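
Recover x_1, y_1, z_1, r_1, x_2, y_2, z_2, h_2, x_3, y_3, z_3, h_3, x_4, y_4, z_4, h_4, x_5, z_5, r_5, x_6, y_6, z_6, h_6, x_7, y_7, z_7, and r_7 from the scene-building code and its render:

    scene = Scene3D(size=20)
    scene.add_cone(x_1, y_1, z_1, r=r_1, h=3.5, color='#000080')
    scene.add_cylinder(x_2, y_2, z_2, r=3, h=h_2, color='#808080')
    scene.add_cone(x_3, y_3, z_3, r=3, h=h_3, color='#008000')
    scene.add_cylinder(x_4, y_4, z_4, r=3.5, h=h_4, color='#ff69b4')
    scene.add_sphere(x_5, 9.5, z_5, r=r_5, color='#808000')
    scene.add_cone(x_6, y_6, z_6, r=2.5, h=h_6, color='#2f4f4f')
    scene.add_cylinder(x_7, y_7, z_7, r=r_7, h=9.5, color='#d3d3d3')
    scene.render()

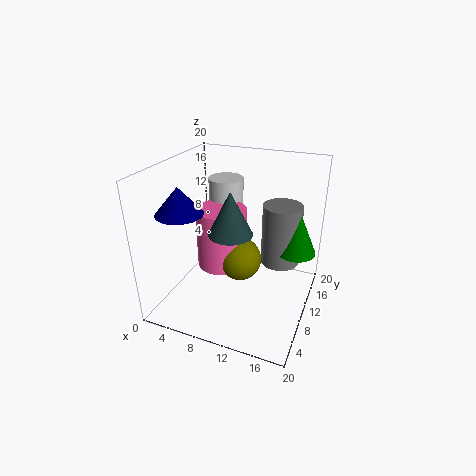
x_1 = 4.5; y_1 = 4.5; z_1 = 15; r_1 = 3; x_2 = 14.5; y_2 = 16.5; z_2 = 3.5; h_2 = 9.5; x_3 = 17; y_3 = 16; z_3 = 6; h_3 = 7; x_4 = 7.5; y_4 = 10; z_4 = 5.5; h_4 = 8.5; x_5 = 10.5; z_5 = 7; r_5 = 3; x_6 = 12; y_6 = 3; z_6 = 14.5; h_6 = 5; x_7 = 6.5; y_7 = 14; z_7 = 7.5; r_7 = 2.5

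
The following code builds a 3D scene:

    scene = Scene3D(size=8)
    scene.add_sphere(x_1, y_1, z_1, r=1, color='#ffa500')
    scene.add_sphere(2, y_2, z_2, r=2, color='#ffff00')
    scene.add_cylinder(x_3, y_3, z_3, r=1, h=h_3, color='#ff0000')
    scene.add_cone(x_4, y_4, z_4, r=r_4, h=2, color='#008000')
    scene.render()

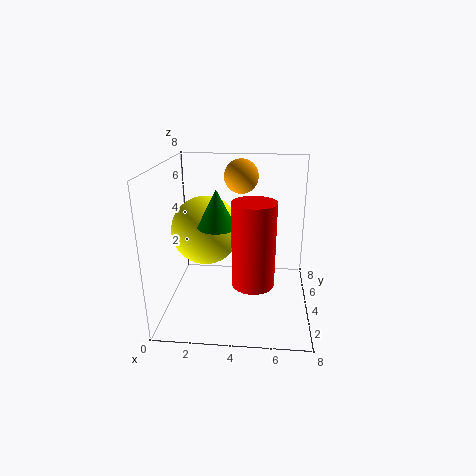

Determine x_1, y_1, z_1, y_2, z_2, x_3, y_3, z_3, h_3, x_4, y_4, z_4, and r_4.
x_1 = 4
y_1 = 6
z_1 = 7
y_2 = 5
z_2 = 4
x_3 = 5
y_3 = 1
z_3 = 3
h_3 = 4
x_4 = 3
y_4 = 3
z_4 = 5
r_4 = 1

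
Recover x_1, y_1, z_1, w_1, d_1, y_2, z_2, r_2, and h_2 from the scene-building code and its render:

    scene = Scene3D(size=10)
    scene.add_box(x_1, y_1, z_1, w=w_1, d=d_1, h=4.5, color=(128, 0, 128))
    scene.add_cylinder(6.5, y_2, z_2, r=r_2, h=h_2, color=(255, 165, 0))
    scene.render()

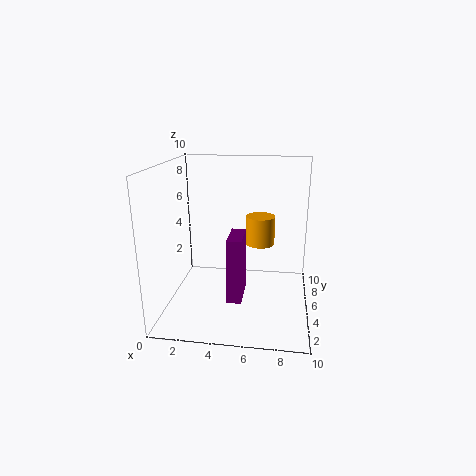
x_1 = 4.5, y_1 = 3, z_1 = 1, w_1 = 1, d_1 = 2.5, y_2 = 5.5, z_2 = 4.5, r_2 = 1, h_2 = 2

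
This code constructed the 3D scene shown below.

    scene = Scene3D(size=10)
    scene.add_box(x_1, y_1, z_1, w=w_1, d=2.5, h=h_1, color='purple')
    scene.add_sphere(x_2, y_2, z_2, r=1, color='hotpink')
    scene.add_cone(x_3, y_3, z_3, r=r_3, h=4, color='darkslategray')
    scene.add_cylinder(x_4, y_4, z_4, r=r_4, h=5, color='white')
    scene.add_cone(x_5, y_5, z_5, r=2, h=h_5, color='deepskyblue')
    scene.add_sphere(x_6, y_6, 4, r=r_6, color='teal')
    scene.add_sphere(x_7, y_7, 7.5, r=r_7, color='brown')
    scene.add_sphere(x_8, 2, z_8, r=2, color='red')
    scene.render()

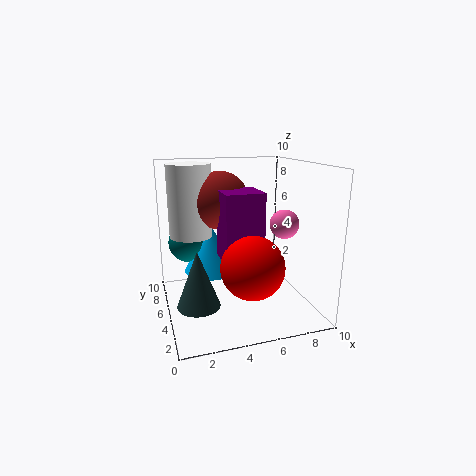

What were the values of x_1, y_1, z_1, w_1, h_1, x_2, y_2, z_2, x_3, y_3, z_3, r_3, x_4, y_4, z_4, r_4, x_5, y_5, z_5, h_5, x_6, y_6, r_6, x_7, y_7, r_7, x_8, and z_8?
x_1 = 3.5, y_1 = 2.5, z_1 = 4, w_1 = 2.5, h_1 = 4.5, x_2 = 8, y_2 = 4, z_2 = 6, x_3 = 2, y_3 = 4.5, z_3 = 0.5, r_3 = 1.5, x_4 = 2, y_4 = 6.5, z_4 = 5, r_4 = 1.5, x_5 = 3.5, y_5 = 7, z_5 = 2, h_5 = 3.5, x_6 = 2, y_6 = 8, r_6 = 1.5, x_7 = 4, y_7 = 6, r_7 = 2, x_8 = 5, z_8 = 4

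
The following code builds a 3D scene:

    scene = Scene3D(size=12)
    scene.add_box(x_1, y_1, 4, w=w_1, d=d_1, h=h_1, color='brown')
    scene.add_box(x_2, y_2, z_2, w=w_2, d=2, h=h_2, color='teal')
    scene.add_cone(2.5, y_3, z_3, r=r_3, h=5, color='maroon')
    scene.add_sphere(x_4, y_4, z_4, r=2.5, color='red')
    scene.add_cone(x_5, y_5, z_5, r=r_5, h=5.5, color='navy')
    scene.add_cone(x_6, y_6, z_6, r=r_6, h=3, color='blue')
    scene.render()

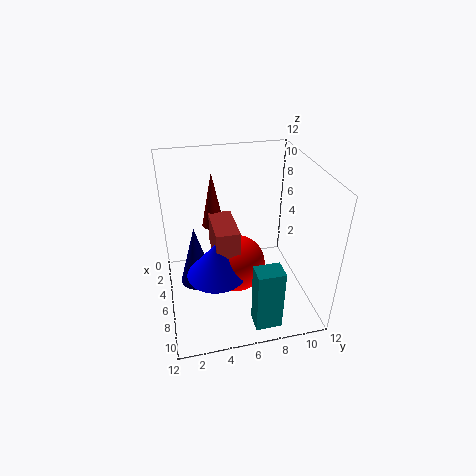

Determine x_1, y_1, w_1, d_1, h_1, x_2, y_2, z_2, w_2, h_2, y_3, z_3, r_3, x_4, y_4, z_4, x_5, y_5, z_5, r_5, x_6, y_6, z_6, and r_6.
x_1 = 3; y_1 = 4; w_1 = 4; d_1 = 2; h_1 = 3; x_2 = 10.5; y_2 = 6; z_2 = 1.5; w_2 = 1.5; h_2 = 5; y_3 = 4.5; z_3 = 5.5; r_3 = 1; x_4 = 5.5; y_4 = 6; z_4 = 3; x_5 = 4.5; y_5 = 2.5; z_5 = 1; r_5 = 1.5; x_6 = 6.5; y_6 = 4; z_6 = 3; r_6 = 2.5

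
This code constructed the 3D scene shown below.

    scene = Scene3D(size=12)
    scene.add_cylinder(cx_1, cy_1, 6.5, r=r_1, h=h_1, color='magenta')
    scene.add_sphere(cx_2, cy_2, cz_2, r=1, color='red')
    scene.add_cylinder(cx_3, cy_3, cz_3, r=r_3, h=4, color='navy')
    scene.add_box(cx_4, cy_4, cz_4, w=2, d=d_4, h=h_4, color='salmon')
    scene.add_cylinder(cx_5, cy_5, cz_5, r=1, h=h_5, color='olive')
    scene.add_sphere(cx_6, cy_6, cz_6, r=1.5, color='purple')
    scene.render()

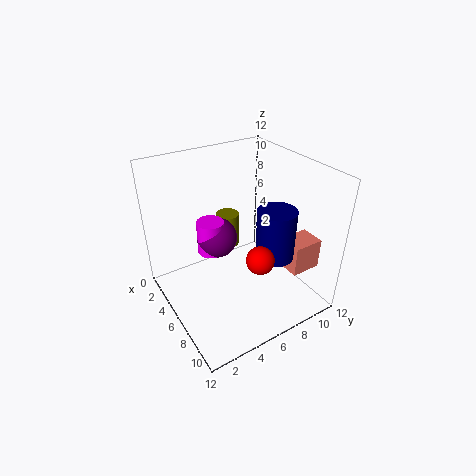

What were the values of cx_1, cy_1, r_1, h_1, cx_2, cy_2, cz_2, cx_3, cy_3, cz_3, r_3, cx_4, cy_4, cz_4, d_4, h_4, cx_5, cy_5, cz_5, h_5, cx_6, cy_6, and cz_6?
cx_1 = 7
cy_1 = 3
r_1 = 1
h_1 = 2.5
cx_2 = 10.5
cy_2 = 5
cz_2 = 7
cx_3 = 9
cy_3 = 7.5
cz_3 = 5.5
r_3 = 1.5
cx_4 = 8.5
cy_4 = 8.5
cz_4 = 4
d_4 = 2.5
h_4 = 2.5
cx_5 = 3.5
cy_5 = 6.5
cz_5 = 4
h_5 = 3
cx_6 = 7
cy_6 = 3.5
cz_6 = 7.5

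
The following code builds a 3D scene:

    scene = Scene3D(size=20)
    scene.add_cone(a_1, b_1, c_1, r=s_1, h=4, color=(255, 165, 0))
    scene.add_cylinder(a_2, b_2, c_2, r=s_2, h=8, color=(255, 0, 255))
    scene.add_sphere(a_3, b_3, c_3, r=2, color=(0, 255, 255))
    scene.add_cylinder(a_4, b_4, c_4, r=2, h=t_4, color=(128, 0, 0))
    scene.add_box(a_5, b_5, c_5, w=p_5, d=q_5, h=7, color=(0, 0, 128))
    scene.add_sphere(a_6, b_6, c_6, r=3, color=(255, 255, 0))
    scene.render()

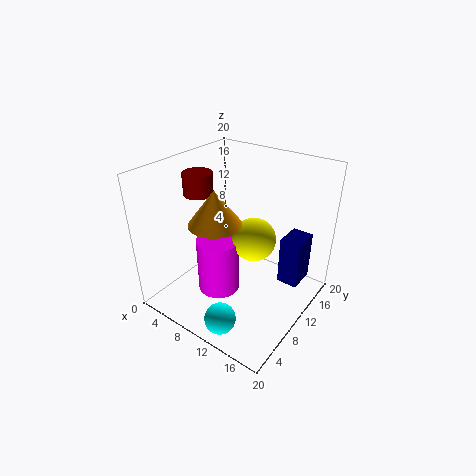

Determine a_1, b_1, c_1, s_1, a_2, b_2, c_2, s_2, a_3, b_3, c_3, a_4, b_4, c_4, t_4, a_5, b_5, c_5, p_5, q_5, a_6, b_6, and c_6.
a_1 = 12; b_1 = 3; c_1 = 16; s_1 = 3; a_2 = 8; b_2 = 8; c_2 = 2; s_2 = 3; a_3 = 13; b_3 = 2; c_3 = 3; a_4 = 5; b_4 = 8; c_4 = 16; t_4 = 3; a_5 = 15; b_5 = 13; c_5 = 3; p_5 = 3; q_5 = 4; a_6 = 12; b_6 = 11; c_6 = 10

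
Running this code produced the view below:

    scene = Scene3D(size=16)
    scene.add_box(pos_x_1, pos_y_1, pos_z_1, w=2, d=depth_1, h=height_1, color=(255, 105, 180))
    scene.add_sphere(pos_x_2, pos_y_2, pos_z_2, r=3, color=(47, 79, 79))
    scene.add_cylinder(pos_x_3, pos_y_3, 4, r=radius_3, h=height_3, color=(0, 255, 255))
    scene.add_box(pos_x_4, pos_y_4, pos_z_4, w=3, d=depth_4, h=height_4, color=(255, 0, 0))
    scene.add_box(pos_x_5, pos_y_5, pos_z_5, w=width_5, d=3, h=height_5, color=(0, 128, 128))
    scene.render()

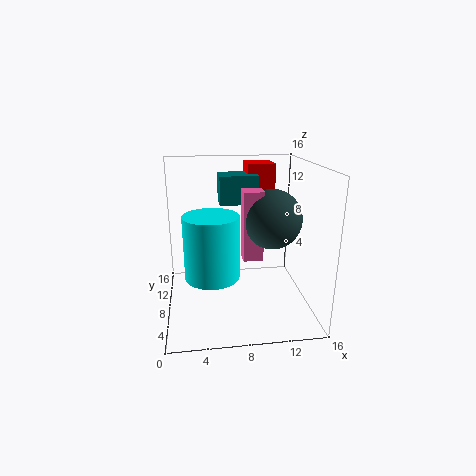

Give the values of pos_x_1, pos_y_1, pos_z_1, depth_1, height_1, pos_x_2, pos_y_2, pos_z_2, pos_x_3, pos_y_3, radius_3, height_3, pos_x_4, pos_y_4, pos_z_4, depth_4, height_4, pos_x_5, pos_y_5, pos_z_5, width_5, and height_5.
pos_x_1 = 8, pos_y_1 = 4, pos_z_1 = 7, depth_1 = 2, height_1 = 7, pos_x_2 = 11, pos_y_2 = 5, pos_z_2 = 11, pos_x_3 = 5, pos_y_3 = 7, radius_3 = 3, height_3 = 7, pos_x_4 = 9, pos_y_4 = 8, pos_z_4 = 11, depth_4 = 3, height_4 = 5, pos_x_5 = 6, pos_y_5 = 7, pos_z_5 = 12, width_5 = 4, height_5 = 3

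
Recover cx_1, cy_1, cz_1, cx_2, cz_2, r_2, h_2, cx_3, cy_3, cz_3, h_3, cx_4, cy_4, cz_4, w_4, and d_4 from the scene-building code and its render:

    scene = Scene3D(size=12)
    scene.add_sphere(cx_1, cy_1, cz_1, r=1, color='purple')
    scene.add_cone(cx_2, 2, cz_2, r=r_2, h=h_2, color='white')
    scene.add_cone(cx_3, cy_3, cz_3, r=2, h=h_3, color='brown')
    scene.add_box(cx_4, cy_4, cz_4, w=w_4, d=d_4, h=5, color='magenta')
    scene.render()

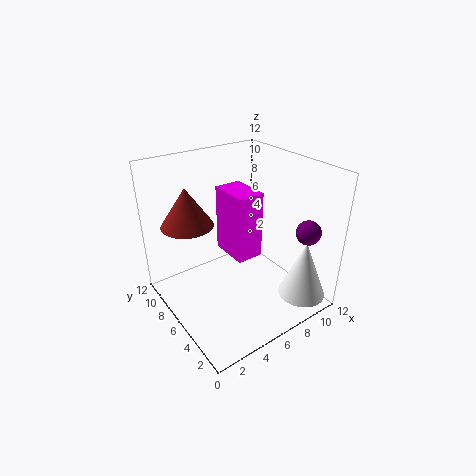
cx_1 = 10; cy_1 = 2; cz_1 = 7; cx_2 = 10; cz_2 = 1; r_2 = 2; h_2 = 5; cx_3 = 2; cy_3 = 7; cz_3 = 8; h_3 = 3; cx_4 = 4; cy_4 = 3; cz_4 = 6; w_4 = 2; d_4 = 3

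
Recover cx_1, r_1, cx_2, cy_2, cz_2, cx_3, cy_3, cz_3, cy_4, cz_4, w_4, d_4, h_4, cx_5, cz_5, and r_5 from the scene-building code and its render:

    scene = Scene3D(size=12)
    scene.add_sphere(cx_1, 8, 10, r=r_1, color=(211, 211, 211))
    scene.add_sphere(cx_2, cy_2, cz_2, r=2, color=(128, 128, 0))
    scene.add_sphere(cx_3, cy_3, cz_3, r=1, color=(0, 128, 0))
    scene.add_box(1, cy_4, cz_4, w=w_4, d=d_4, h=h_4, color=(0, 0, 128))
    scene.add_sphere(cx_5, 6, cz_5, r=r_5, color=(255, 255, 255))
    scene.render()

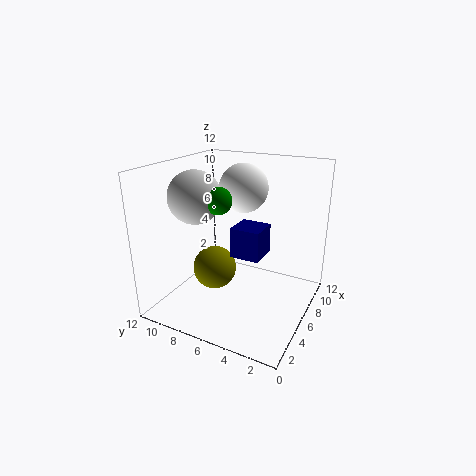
cx_1 = 3
r_1 = 2
cx_2 = 7
cy_2 = 9
cz_2 = 2
cx_3 = 3
cy_3 = 6
cz_3 = 10
cy_4 = 2
cz_4 = 7
w_4 = 2
d_4 = 2
h_4 = 2
cx_5 = 7
cz_5 = 10
r_5 = 2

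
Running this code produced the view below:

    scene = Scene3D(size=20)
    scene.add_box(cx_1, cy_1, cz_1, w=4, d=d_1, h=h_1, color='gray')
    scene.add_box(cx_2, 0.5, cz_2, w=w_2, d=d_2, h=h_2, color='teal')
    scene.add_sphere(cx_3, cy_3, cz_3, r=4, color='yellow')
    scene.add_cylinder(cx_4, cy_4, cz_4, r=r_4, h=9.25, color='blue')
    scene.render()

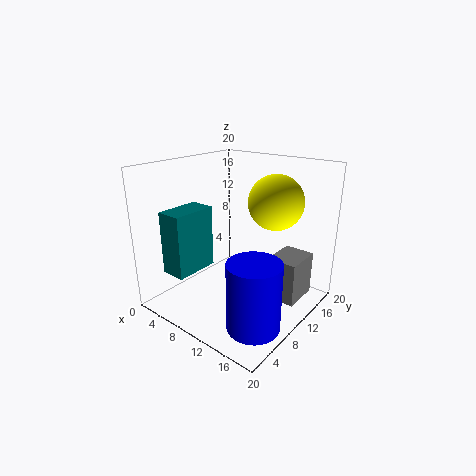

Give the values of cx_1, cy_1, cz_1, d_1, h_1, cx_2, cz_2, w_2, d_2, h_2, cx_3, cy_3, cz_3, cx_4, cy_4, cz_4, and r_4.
cx_1 = 15.25, cy_1 = 9.5, cz_1 = 3, d_1 = 5, h_1 = 5.75, cx_2 = 5.5, cz_2 = 7.25, w_2 = 3.25, d_2 = 5.75, h_2 = 8, cx_3 = 12.5, cy_3 = 15.5, cz_3 = 14.25, cx_4 = 15.75, cy_4 = 6, cz_4 = 0.25, r_4 = 3.5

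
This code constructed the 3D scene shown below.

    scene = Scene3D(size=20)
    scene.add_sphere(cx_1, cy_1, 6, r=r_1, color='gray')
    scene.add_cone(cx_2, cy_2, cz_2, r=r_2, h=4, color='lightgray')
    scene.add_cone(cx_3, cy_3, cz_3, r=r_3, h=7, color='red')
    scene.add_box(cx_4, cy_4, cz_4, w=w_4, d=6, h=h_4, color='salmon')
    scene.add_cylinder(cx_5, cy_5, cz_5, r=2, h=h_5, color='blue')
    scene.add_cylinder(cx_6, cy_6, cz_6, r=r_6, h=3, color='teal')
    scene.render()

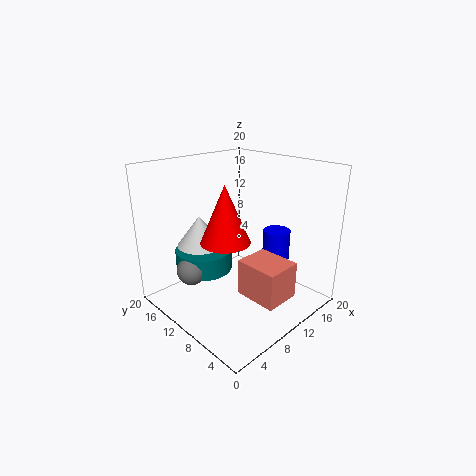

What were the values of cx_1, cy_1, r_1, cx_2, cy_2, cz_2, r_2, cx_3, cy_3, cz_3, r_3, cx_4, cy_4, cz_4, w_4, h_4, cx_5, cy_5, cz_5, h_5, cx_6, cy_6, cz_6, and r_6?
cx_1 = 4; cy_1 = 13; r_1 = 2; cx_2 = 5; cy_2 = 12; cz_2 = 10; r_2 = 3; cx_3 = 5; cy_3 = 7; cz_3 = 12; r_3 = 3; cx_4 = 8; cy_4 = 2; cz_4 = 3; w_4 = 5; h_4 = 5; cx_5 = 16; cy_5 = 8; cz_5 = 3; h_5 = 7; cx_6 = 7; cy_6 = 14; cz_6 = 5; r_6 = 4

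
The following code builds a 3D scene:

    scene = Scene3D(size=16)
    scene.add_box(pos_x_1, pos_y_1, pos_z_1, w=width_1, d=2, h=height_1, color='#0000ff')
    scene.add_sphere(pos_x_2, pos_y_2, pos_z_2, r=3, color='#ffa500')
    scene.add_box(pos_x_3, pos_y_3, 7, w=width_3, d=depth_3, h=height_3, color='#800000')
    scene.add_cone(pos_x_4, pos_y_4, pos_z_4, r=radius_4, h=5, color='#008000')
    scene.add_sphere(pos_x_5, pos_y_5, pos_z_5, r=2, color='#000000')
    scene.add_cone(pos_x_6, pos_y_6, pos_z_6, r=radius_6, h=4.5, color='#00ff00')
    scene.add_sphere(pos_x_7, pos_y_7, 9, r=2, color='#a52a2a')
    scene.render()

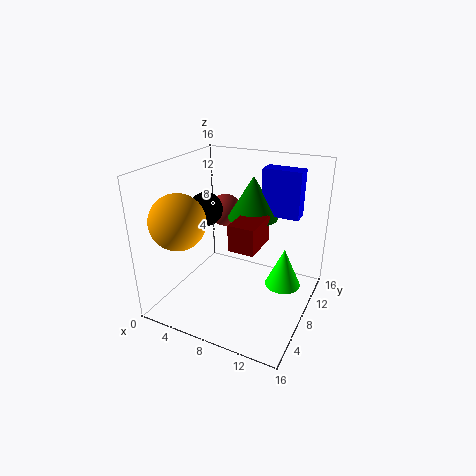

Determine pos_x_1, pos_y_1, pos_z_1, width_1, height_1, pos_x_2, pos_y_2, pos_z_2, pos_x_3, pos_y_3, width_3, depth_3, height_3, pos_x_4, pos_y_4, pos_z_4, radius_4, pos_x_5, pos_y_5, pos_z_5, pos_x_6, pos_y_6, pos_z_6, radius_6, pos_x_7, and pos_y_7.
pos_x_1 = 9, pos_y_1 = 12, pos_z_1 = 9.5, width_1 = 4.5, height_1 = 5.5, pos_x_2 = 3, pos_y_2 = 4, pos_z_2 = 10.5, pos_x_3 = 7.5, pos_y_3 = 6.5, width_3 = 3, depth_3 = 4.5, height_3 = 3, pos_x_4 = 8, pos_y_4 = 12, pos_z_4 = 9, radius_4 = 3, pos_x_5 = 3, pos_y_5 = 9.5, pos_z_5 = 10, pos_x_6 = 13, pos_y_6 = 9.5, pos_z_6 = 2.5, radius_6 = 2, pos_x_7 = 4, pos_y_7 = 12.5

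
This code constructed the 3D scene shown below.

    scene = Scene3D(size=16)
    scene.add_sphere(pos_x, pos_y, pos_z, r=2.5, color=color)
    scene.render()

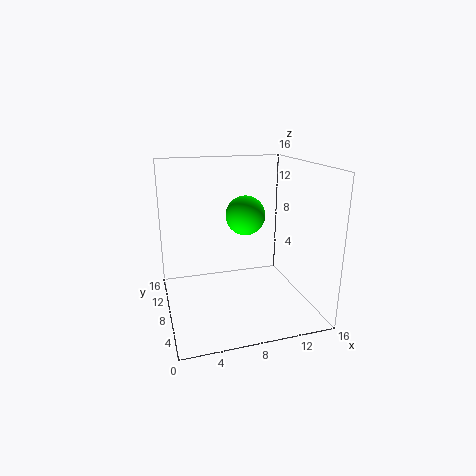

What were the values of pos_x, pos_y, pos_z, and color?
pos_x = 10.5; pos_y = 13; pos_z = 9; color = 'lime'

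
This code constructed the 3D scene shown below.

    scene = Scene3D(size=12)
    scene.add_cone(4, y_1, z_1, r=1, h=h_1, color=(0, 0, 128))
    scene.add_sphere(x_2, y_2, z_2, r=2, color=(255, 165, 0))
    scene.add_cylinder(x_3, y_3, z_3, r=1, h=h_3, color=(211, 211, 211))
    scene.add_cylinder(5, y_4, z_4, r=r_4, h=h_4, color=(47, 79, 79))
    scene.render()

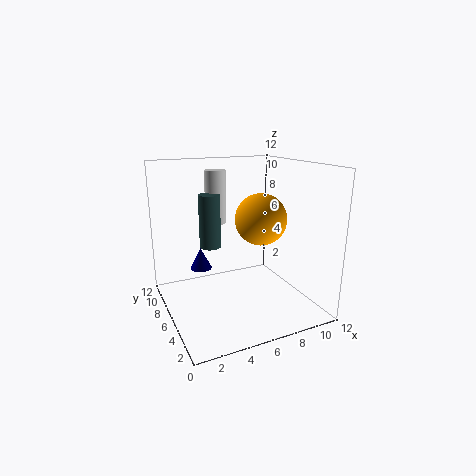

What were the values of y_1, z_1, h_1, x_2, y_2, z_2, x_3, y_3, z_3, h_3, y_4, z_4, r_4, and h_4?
y_1 = 10; z_1 = 2; h_1 = 2; x_2 = 7; y_2 = 4; z_2 = 8; x_3 = 6; y_3 = 11; z_3 = 6; h_3 = 5; y_4 = 10; z_4 = 4; r_4 = 1; h_4 = 5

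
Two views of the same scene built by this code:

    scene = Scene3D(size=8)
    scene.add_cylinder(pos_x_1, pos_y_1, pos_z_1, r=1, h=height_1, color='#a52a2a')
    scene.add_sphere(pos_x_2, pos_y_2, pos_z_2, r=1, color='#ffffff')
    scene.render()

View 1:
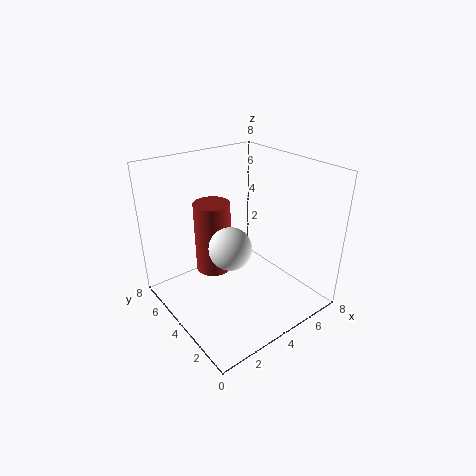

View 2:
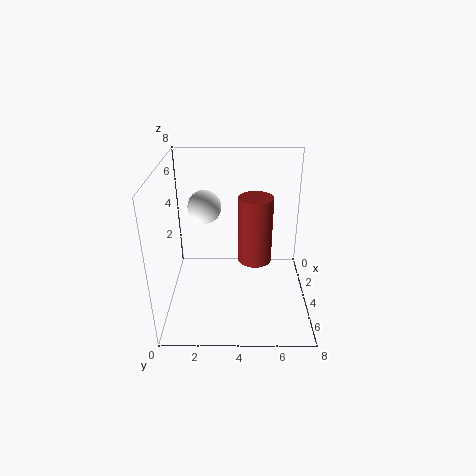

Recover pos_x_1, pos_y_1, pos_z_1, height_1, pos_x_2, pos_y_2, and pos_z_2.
pos_x_1 = 3
pos_y_1 = 5
pos_z_1 = 2
height_1 = 4
pos_x_2 = 2
pos_y_2 = 2
pos_z_2 = 5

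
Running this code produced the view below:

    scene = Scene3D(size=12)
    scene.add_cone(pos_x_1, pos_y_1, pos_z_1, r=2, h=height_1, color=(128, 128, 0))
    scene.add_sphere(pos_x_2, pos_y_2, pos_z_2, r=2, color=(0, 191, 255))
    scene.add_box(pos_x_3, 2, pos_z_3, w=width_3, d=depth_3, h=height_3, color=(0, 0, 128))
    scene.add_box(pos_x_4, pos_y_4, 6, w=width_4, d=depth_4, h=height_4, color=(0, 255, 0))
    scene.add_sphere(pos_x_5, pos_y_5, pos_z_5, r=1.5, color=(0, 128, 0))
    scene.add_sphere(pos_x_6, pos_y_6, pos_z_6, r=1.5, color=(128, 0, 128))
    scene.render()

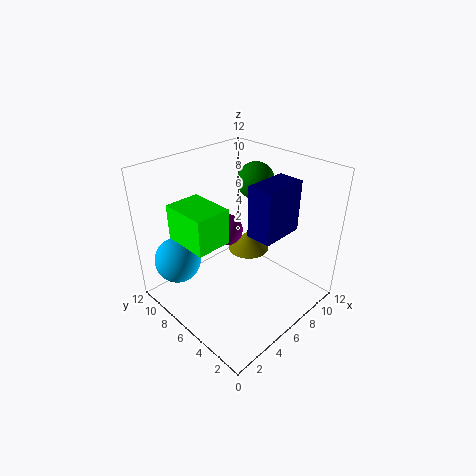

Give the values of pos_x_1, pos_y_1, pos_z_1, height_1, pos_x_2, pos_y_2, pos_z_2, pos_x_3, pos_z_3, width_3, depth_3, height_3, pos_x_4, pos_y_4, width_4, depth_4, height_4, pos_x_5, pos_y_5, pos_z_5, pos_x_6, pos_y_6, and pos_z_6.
pos_x_1 = 10
pos_y_1 = 8.5
pos_z_1 = 2
height_1 = 2
pos_x_2 = 2.5
pos_y_2 = 10
pos_z_2 = 3.5
pos_x_3 = 5
pos_z_3 = 7.5
width_3 = 3.5
depth_3 = 2
height_3 = 4
pos_x_4 = 2
pos_y_4 = 6
width_4 = 3
depth_4 = 4
height_4 = 3
pos_x_5 = 8
pos_y_5 = 6
pos_z_5 = 10.5
pos_x_6 = 8
pos_y_6 = 9.5
pos_z_6 = 4.5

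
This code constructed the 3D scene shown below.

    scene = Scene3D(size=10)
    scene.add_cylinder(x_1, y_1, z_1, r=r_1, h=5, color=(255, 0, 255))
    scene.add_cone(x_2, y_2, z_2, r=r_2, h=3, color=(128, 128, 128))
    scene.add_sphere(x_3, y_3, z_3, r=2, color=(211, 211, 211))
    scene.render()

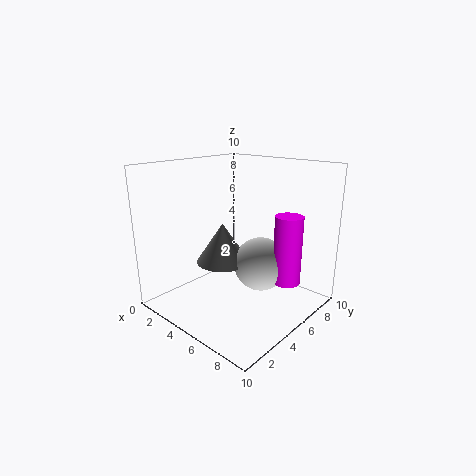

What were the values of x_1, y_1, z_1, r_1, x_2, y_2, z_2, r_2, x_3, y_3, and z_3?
x_1 = 7.5, y_1 = 7.5, z_1 = 1.5, r_1 = 1, x_2 = 3, y_2 = 5.5, z_2 = 2.5, r_2 = 2, x_3 = 5.5, y_3 = 7, z_3 = 2.5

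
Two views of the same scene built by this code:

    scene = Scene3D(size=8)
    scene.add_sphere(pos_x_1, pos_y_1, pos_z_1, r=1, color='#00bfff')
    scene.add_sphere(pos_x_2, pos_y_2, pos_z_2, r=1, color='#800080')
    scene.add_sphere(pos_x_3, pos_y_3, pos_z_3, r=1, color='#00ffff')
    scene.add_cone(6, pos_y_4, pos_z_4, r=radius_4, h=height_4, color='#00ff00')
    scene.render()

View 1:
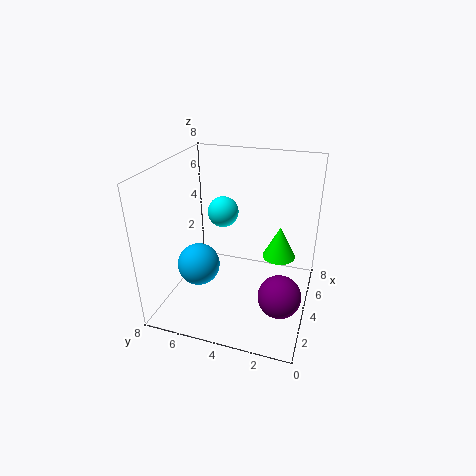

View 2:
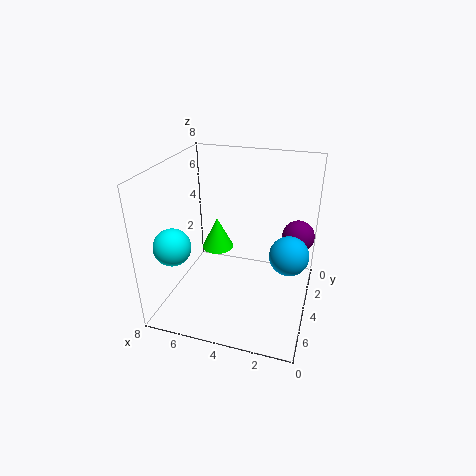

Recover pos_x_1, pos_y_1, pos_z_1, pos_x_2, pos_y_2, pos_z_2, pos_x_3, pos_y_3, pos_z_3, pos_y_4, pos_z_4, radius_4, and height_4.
pos_x_1 = 1; pos_y_1 = 5; pos_z_1 = 4; pos_x_2 = 1; pos_y_2 = 1; pos_z_2 = 3; pos_x_3 = 7; pos_y_3 = 6; pos_z_3 = 4; pos_y_4 = 2; pos_z_4 = 2; radius_4 = 1; height_4 = 2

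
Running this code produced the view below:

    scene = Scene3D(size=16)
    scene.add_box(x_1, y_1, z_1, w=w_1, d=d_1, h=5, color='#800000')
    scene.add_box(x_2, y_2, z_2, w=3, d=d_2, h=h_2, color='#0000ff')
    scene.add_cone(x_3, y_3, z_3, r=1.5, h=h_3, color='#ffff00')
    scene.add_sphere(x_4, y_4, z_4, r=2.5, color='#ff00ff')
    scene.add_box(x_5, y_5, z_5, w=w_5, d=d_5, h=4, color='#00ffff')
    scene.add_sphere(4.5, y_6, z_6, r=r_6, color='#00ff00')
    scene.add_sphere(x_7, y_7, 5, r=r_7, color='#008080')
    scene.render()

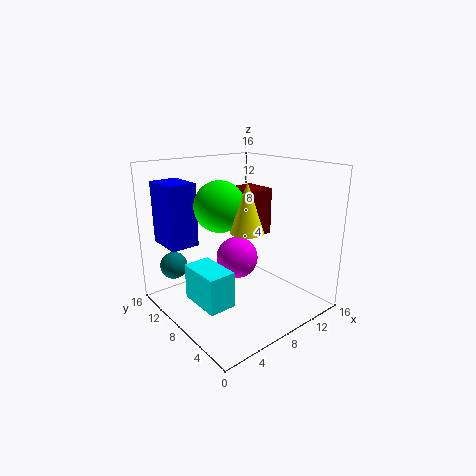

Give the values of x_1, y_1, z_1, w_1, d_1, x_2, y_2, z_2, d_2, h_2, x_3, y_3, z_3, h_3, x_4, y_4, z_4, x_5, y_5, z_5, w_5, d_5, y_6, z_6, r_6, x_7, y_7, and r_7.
x_1 = 8; y_1 = 6; z_1 = 8.5; w_1 = 3; d_1 = 3.5; x_2 = 0.5; y_2 = 9; z_2 = 8; d_2 = 4; h_2 = 6.5; x_3 = 4.5; y_3 = 2.5; z_3 = 11; h_3 = 4.5; x_4 = 9.5; y_4 = 10; z_4 = 4.5; x_5 = 2.5; y_5 = 5.5; z_5 = 1.5; w_5 = 3; d_5 = 5; y_6 = 6.5; z_6 = 12.5; r_6 = 2.5; x_7 = 2; y_7 = 12; r_7 = 1.5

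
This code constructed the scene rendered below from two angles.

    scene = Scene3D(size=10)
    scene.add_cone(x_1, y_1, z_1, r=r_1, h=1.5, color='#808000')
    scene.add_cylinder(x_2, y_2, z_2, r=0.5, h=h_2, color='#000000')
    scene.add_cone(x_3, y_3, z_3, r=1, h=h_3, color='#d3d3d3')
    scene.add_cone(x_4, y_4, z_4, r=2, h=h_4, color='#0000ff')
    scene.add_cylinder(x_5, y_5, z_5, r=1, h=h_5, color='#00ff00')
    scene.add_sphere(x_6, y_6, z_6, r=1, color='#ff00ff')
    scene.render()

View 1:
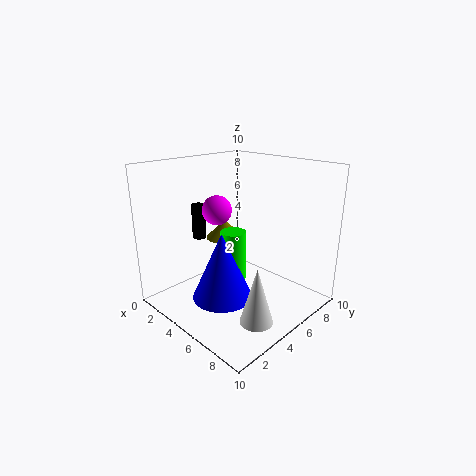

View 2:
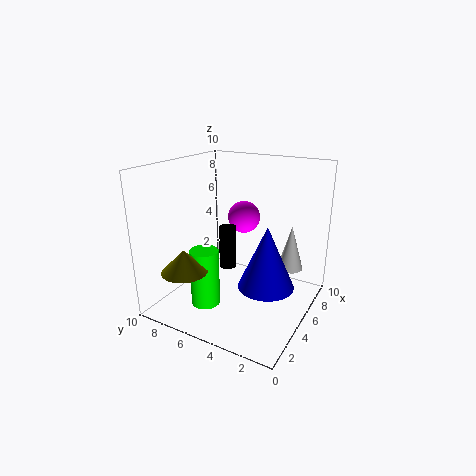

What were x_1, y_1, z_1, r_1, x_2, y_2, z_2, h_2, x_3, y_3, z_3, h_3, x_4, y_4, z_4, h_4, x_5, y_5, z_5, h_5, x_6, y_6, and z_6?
x_1 = 1.5; y_1 = 7; z_1 = 3.5; r_1 = 1.5; x_2 = 2; y_2 = 4; z_2 = 4.5; h_2 = 2.5; x_3 = 9; y_3 = 2.5; z_3 = 1.5; h_3 = 3.5; x_4 = 5.5; y_4 = 3; z_4 = 1.5; h_4 = 4.5; x_5 = 3; y_5 = 6.5; z_5 = 0.5; h_5 = 4; x_6 = 4; y_6 = 4; z_6 = 7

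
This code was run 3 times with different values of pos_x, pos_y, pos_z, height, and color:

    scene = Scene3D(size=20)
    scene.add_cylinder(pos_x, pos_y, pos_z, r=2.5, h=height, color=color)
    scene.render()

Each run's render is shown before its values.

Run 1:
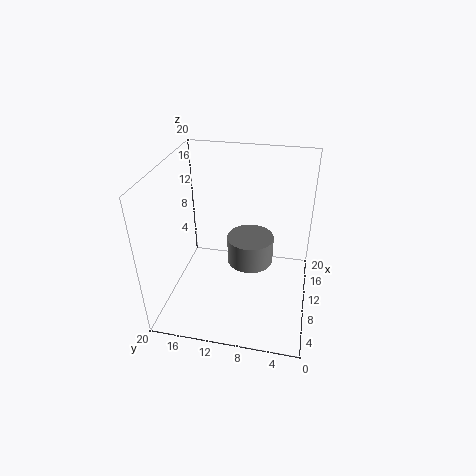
pos_x = 2.5
pos_y = 7
pos_z = 12.5
height = 3
color = 'gray'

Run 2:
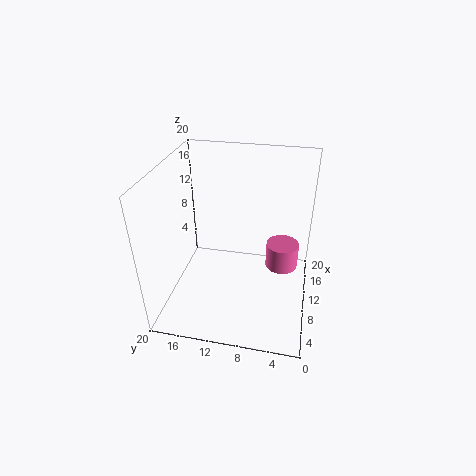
pos_x = 15
pos_y = 4
pos_z = 2.5
height = 4
color = 'hotpink'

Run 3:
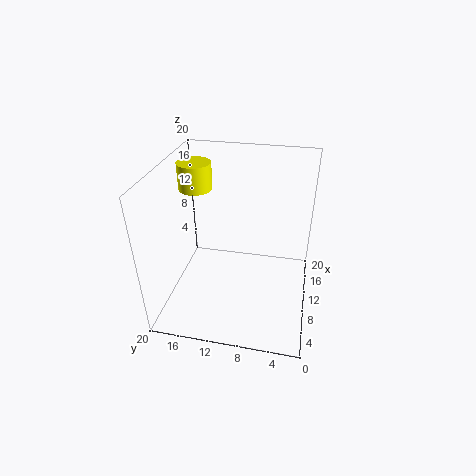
pos_x = 15
pos_y = 17.5
pos_z = 14.5
height = 4
color = 'yellow'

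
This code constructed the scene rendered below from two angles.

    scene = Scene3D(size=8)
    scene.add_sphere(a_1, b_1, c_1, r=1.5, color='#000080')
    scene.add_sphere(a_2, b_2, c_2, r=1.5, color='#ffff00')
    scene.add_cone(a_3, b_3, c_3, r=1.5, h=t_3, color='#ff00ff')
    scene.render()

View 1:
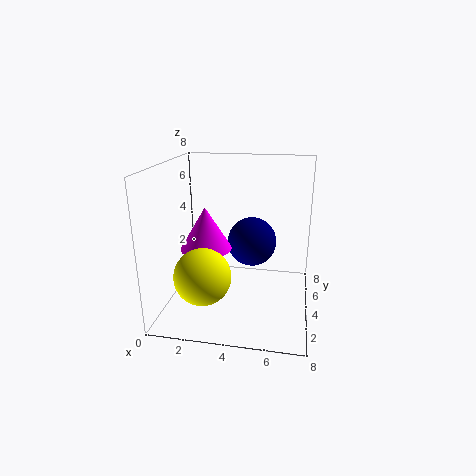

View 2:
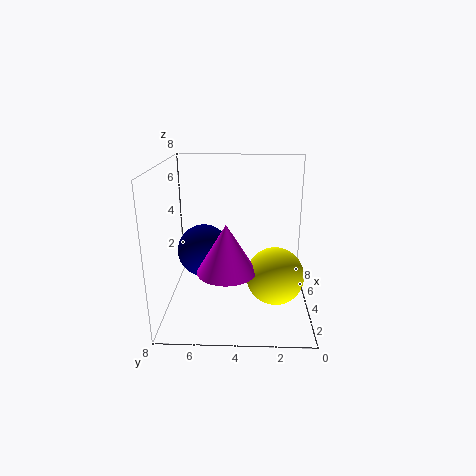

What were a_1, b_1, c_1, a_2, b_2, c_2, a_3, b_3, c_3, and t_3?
a_1 = 4.5; b_1 = 6; c_1 = 3; a_2 = 2.5; b_2 = 2; c_2 = 2.5; a_3 = 2; b_3 = 4.5; c_3 = 3; t_3 = 2.5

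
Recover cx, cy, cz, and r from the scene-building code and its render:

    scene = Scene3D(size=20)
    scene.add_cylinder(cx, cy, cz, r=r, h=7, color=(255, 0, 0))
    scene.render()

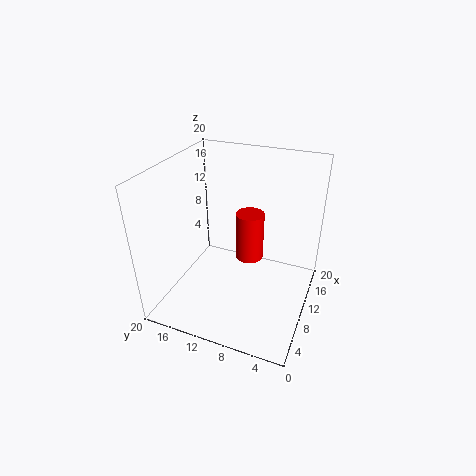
cx = 12
cy = 9
cz = 6
r = 2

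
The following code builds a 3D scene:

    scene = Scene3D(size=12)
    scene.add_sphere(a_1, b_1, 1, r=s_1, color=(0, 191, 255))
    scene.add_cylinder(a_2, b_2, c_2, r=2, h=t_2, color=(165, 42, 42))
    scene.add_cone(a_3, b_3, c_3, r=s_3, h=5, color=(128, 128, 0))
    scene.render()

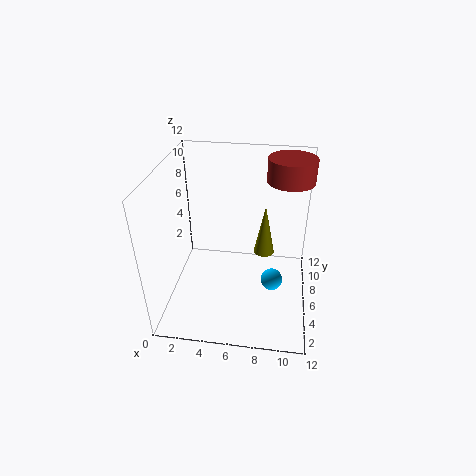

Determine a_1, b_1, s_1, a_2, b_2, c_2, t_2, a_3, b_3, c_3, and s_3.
a_1 = 9, b_1 = 7, s_1 = 1, a_2 = 10, b_2 = 9, c_2 = 10, t_2 = 2, a_3 = 8, b_3 = 10, c_3 = 2, s_3 = 1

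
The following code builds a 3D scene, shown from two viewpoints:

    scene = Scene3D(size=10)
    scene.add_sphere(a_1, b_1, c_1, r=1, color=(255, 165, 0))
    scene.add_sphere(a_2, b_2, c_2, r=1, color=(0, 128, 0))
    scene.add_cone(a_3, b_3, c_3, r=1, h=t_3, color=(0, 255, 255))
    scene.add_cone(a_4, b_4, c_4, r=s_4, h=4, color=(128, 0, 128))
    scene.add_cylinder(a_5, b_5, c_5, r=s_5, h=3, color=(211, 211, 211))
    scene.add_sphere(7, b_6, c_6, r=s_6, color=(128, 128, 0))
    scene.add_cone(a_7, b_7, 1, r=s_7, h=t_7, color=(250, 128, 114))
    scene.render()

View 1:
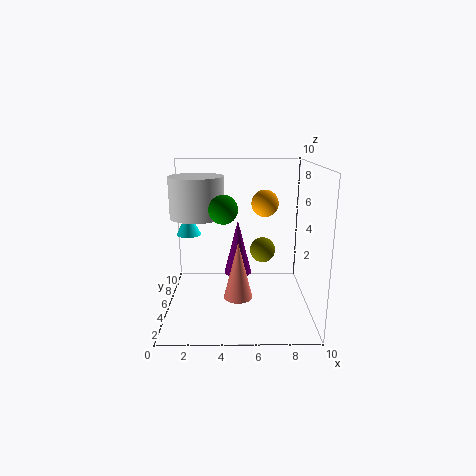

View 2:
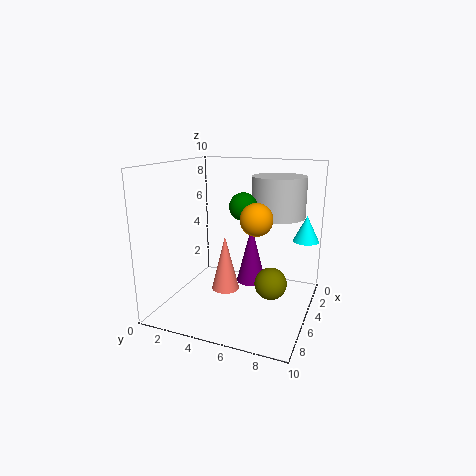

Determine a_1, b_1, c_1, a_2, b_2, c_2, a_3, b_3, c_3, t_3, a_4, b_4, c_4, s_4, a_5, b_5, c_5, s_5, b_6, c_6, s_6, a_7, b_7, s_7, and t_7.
a_1 = 7
b_1 = 7
c_1 = 7
a_2 = 4
b_2 = 5
c_2 = 7
a_3 = 1
b_3 = 9
c_3 = 4
t_3 = 2
a_4 = 5
b_4 = 6
c_4 = 2
s_4 = 1
a_5 = 2
b_5 = 7
c_5 = 6
s_5 = 2
b_6 = 8
c_6 = 3
s_6 = 1
a_7 = 5
b_7 = 4
s_7 = 1
t_7 = 4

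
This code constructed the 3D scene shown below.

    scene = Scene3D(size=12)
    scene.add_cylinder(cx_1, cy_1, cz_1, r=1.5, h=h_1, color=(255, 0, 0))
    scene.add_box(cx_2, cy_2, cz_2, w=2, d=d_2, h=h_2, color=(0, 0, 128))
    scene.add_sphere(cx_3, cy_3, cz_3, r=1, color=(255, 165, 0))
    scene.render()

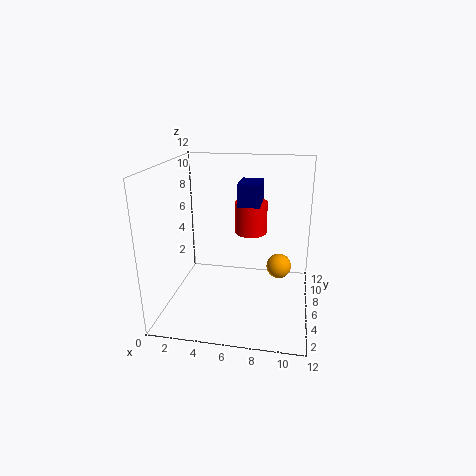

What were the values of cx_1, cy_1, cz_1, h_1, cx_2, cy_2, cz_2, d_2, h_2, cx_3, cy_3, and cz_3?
cx_1 = 6.5
cy_1 = 10
cz_1 = 5
h_1 = 3
cx_2 = 5.5
cy_2 = 8
cz_2 = 8
d_2 = 3
h_2 = 2
cx_3 = 9.5
cy_3 = 5.5
cz_3 = 4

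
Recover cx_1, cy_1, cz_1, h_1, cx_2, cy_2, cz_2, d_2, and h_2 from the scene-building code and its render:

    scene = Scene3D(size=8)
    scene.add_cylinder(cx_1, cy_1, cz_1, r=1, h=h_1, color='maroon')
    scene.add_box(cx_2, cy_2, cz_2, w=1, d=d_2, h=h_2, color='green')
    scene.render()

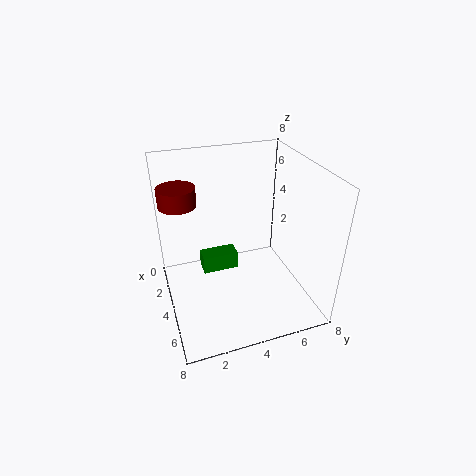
cx_1 = 3
cy_1 = 1
cz_1 = 6
h_1 = 1
cx_2 = 3
cy_2 = 2
cz_2 = 2
d_2 = 2
h_2 = 1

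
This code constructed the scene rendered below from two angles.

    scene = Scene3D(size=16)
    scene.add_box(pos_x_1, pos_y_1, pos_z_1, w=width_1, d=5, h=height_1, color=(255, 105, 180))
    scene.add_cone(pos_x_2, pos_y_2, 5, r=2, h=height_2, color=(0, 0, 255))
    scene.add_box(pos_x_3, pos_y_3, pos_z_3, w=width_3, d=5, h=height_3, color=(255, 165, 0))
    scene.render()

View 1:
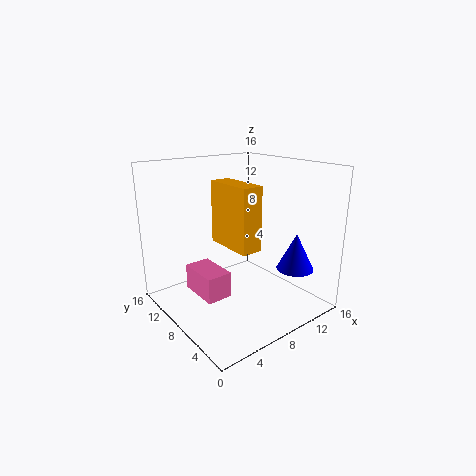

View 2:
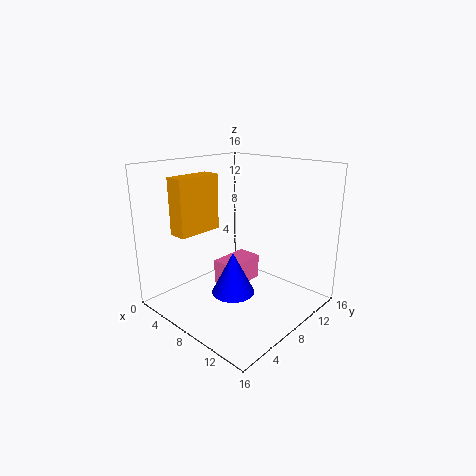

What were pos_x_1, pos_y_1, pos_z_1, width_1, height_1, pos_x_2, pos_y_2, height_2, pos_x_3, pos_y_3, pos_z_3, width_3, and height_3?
pos_x_1 = 4
pos_y_1 = 8
pos_z_1 = 1
width_1 = 3
height_1 = 3
pos_x_2 = 12
pos_y_2 = 3
height_2 = 4
pos_x_3 = 4
pos_y_3 = 2
pos_z_3 = 9
width_3 = 2
height_3 = 6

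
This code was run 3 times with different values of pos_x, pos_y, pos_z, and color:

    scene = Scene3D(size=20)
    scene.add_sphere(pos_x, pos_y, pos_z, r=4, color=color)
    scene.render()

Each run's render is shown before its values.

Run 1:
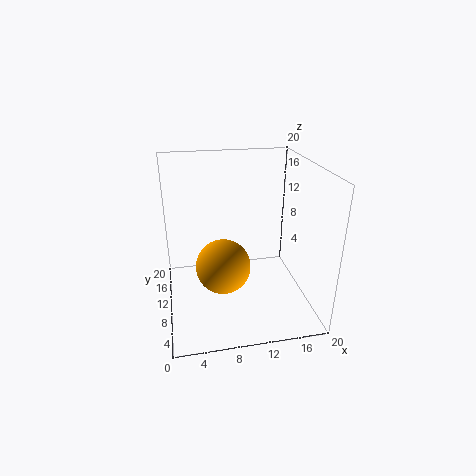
pos_x = 8; pos_y = 11; pos_z = 5; color = 'orange'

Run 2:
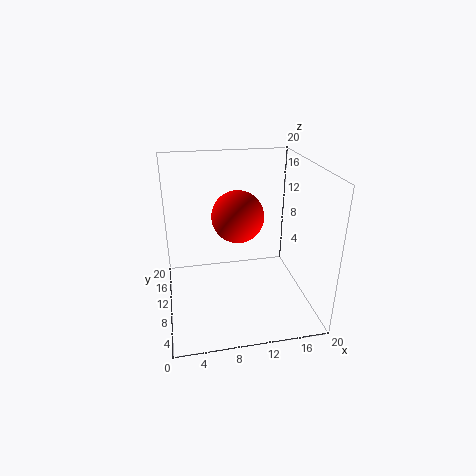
pos_x = 11; pos_y = 15; pos_z = 11; color = 'red'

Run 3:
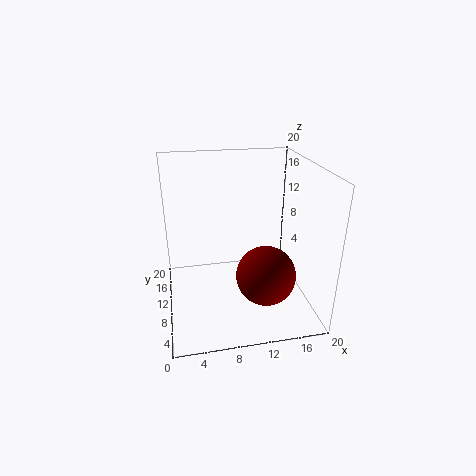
pos_x = 13; pos_y = 6; pos_z = 6; color = 'maroon'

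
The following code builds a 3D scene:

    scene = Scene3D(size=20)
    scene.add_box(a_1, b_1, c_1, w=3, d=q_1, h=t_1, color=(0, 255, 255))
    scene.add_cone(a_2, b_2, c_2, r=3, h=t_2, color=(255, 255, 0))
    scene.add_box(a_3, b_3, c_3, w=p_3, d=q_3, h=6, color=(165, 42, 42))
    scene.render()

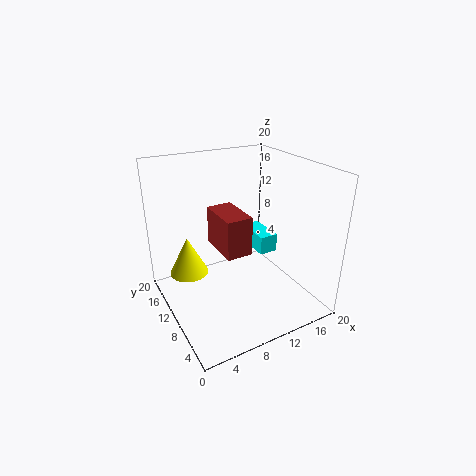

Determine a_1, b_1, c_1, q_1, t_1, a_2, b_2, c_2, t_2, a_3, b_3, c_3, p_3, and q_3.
a_1 = 16, b_1 = 13, c_1 = 4, q_1 = 6, t_1 = 3, a_2 = 5, b_2 = 17, c_2 = 2, t_2 = 6, a_3 = 9, b_3 = 11, c_3 = 6, p_3 = 4, q_3 = 7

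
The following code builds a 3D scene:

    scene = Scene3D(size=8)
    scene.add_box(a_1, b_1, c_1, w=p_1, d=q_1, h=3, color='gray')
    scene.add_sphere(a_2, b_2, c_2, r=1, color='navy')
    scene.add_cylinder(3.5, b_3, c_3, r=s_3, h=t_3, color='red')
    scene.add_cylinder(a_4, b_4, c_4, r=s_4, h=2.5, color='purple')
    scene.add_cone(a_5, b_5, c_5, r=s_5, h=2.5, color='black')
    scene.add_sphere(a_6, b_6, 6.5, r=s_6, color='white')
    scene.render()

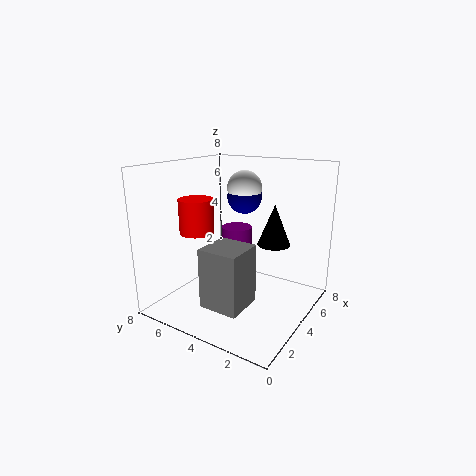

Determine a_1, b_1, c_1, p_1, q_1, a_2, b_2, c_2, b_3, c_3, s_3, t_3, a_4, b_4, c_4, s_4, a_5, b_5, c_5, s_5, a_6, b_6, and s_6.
a_1 = 0.5, b_1 = 2, c_1 = 1.5, p_1 = 2, q_1 = 2, a_2 = 5.5, b_2 = 4.5, c_2 = 6, b_3 = 6.5, c_3 = 4, s_3 = 1, t_3 = 2, a_4 = 7, b_4 = 6, c_4 = 1, s_4 = 1, a_5 = 6.5, b_5 = 3, c_5 = 3, s_5 = 1, a_6 = 5.5, b_6 = 4.5, s_6 = 1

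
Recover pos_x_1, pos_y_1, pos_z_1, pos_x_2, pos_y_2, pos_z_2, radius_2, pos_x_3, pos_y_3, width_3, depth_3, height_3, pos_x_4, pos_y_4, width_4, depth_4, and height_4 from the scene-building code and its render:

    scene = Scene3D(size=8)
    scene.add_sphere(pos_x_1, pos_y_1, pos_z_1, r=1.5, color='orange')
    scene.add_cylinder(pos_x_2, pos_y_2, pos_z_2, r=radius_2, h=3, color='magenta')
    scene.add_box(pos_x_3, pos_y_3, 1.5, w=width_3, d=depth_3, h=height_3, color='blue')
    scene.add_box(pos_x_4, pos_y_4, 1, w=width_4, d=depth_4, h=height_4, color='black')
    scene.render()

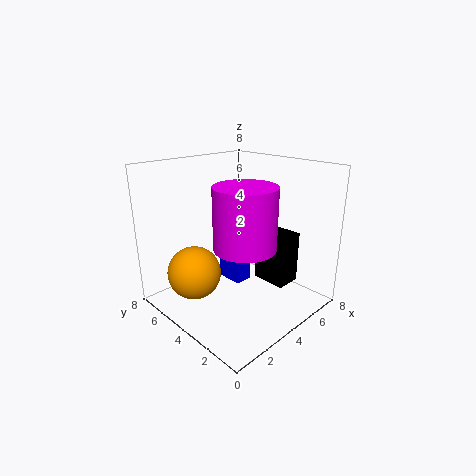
pos_x_1 = 2, pos_y_1 = 5.5, pos_z_1 = 2, pos_x_2 = 2.5, pos_y_2 = 2, pos_z_2 = 4.5, radius_2 = 1.5, pos_x_3 = 3.5, pos_y_3 = 3.5, width_3 = 1, depth_3 = 1.5, height_3 = 2, pos_x_4 = 5.5, pos_y_4 = 2, width_4 = 1.5, depth_4 = 2, height_4 = 3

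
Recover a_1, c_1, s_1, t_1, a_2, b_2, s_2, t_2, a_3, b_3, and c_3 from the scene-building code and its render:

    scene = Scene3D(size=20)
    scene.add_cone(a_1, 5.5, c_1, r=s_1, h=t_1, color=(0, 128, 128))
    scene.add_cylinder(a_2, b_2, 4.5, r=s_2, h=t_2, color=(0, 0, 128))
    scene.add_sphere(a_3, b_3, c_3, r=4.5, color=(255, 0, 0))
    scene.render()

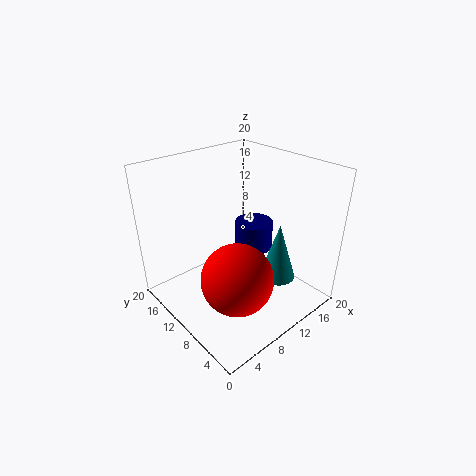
a_1 = 13.5
c_1 = 4.5
s_1 = 2.5
t_1 = 8
a_2 = 16.5
b_2 = 13.5
s_2 = 3
t_2 = 4.5
a_3 = 5.5
b_3 = 5
c_3 = 8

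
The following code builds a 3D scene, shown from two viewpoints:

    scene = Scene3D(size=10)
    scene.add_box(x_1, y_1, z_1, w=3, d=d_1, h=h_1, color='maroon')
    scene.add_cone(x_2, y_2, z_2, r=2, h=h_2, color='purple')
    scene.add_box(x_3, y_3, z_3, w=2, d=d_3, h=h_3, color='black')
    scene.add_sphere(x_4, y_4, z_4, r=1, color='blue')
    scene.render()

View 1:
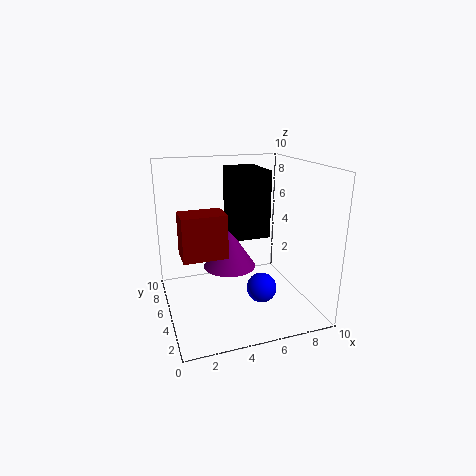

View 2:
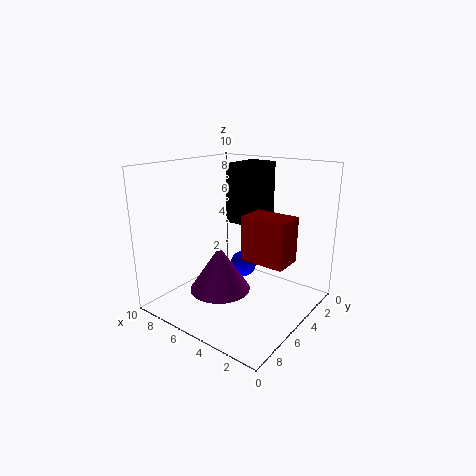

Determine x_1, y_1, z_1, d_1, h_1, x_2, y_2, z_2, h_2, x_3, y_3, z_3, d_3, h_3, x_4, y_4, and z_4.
x_1 = 1; y_1 = 4; z_1 = 4; d_1 = 2; h_1 = 3; x_2 = 5; y_2 = 7; z_2 = 2; h_2 = 3; x_3 = 4; y_3 = 2; z_3 = 6; d_3 = 3; h_3 = 4; x_4 = 6; y_4 = 3; z_4 = 2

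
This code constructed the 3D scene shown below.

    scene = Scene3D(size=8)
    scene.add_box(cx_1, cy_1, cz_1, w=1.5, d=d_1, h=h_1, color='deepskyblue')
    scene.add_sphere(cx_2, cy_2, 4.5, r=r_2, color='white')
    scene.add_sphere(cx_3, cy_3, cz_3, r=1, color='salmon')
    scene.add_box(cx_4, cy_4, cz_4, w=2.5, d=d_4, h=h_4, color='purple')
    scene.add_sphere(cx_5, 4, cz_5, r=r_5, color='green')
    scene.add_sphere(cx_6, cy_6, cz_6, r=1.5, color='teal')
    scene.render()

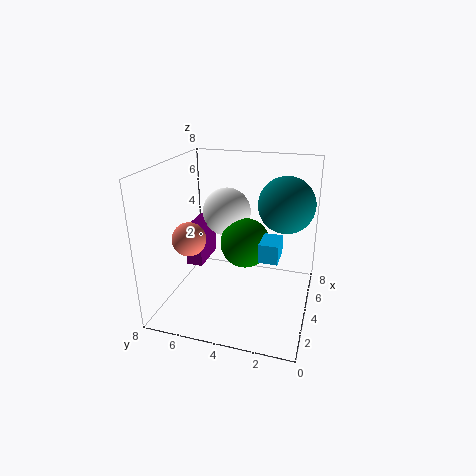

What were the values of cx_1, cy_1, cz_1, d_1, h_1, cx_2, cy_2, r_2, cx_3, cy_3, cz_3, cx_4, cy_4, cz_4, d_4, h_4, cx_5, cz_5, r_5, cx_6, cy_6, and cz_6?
cx_1 = 2.5; cy_1 = 1.5; cz_1 = 3.5; d_1 = 1; h_1 = 1; cx_2 = 6.5; cy_2 = 5.5; r_2 = 1.5; cx_3 = 4; cy_3 = 7; cz_3 = 3.5; cx_4 = 4.5; cy_4 = 6.5; cz_4 = 1.5; d_4 = 1; h_4 = 2.5; cx_5 = 5.5; cz_5 = 3; r_5 = 1.5; cx_6 = 4.5; cy_6 = 1.5; cz_6 = 6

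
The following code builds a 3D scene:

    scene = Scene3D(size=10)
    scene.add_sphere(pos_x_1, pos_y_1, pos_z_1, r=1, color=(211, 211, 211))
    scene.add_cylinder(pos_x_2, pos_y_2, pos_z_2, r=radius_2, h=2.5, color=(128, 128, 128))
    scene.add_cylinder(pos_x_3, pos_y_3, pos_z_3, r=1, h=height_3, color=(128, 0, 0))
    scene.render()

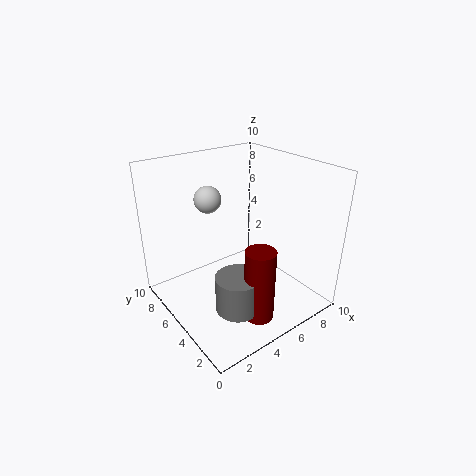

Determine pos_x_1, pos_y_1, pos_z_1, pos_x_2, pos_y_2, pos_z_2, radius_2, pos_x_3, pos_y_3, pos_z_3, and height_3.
pos_x_1 = 4.5; pos_y_1 = 8; pos_z_1 = 7; pos_x_2 = 3.5; pos_y_2 = 3; pos_z_2 = 1; radius_2 = 1.5; pos_x_3 = 4.5; pos_y_3 = 2; pos_z_3 = 0.5; height_3 = 5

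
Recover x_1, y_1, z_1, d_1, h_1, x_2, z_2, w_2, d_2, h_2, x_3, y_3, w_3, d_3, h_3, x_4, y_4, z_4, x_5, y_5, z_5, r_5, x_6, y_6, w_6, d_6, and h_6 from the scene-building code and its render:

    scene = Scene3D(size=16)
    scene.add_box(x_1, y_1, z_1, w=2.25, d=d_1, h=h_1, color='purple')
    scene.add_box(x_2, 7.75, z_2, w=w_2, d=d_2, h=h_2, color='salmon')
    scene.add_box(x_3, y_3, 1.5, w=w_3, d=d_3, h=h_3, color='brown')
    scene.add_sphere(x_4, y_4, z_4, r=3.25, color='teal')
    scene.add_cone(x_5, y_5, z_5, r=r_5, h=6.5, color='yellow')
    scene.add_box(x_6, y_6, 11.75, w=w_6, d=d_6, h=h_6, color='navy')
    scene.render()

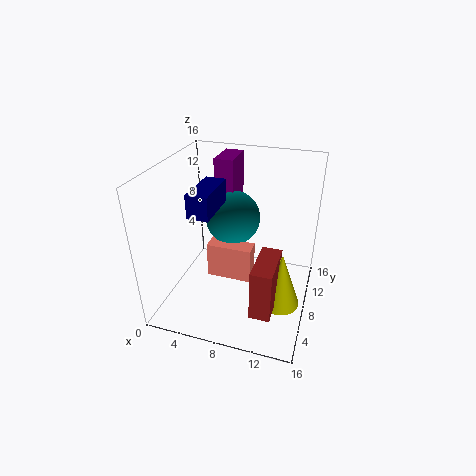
x_1 = 4
y_1 = 11.5
z_1 = 9.25
d_1 = 4.25
h_1 = 6.25
x_2 = 4.25
z_2 = 2.25
w_2 = 5.25
d_2 = 2
h_2 = 4.25
x_3 = 10.75
y_3 = 3
w_3 = 2.25
d_3 = 5.25
h_3 = 5.75
x_4 = 6.25
y_4 = 11.5
z_4 = 8.5
x_5 = 13.25
y_5 = 7.25
z_5 = 0.75
r_5 = 2.25
x_6 = 4
y_6 = 4
w_6 = 2.25
d_6 = 5.25
h_6 = 2.5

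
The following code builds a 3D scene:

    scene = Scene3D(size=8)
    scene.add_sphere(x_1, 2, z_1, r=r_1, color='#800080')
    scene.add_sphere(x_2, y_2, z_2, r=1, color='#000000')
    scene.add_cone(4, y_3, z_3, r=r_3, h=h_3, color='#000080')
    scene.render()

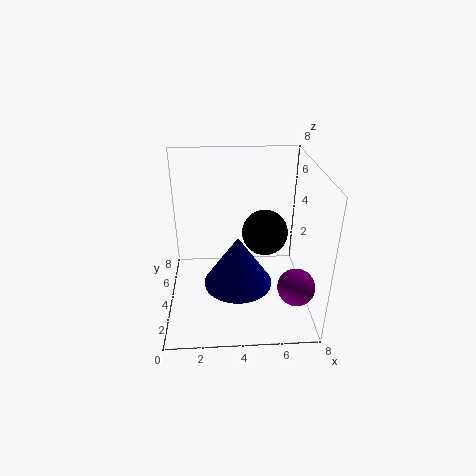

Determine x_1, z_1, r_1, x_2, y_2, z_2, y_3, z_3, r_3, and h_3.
x_1 = 7; z_1 = 2; r_1 = 1; x_2 = 5; y_2 = 1; z_2 = 6; y_3 = 4; z_3 = 1; r_3 = 2; h_3 = 3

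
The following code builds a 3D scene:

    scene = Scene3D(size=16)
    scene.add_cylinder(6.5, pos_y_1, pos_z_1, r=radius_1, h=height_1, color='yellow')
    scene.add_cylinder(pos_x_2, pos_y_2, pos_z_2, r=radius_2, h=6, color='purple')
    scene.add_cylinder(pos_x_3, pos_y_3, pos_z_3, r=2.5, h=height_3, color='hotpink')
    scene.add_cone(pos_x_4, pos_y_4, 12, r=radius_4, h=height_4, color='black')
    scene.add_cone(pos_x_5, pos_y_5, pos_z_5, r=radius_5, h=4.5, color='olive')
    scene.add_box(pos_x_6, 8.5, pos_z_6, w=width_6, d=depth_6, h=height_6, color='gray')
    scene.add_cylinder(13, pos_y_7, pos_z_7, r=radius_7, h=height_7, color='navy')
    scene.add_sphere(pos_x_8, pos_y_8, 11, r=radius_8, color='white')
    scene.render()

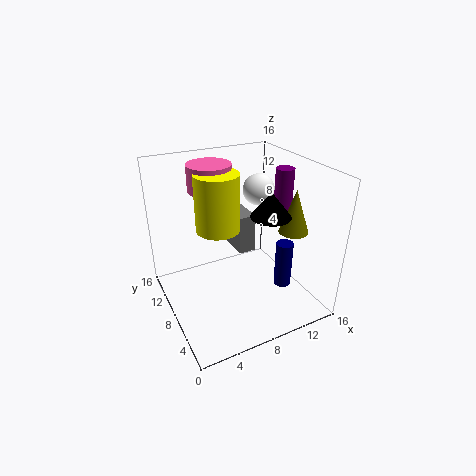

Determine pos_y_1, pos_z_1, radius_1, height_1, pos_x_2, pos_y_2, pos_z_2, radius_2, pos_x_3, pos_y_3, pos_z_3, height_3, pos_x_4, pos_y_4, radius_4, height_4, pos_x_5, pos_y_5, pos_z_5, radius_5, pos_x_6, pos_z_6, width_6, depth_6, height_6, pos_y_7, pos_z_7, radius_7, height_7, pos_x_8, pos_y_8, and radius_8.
pos_y_1 = 10, pos_z_1 = 8.5, radius_1 = 2.5, height_1 = 6.5, pos_x_2 = 13, pos_y_2 = 7, pos_z_2 = 9.5, radius_2 = 1, pos_x_3 = 6.5, pos_y_3 = 12, pos_z_3 = 12.5, height_3 = 3, pos_x_4 = 9.5, pos_y_4 = 4, radius_4 = 2, height_4 = 2.5, pos_x_5 = 12, pos_y_5 = 3.5, pos_z_5 = 10, radius_5 = 1.5, pos_x_6 = 8.5, pos_z_6 = 5.5, width_6 = 2, depth_6 = 5, height_6 = 4.5, pos_y_7 = 6, pos_z_7 = 1.5, radius_7 = 1, height_7 = 5.5, pos_x_8 = 13.5, pos_y_8 = 13, radius_8 = 2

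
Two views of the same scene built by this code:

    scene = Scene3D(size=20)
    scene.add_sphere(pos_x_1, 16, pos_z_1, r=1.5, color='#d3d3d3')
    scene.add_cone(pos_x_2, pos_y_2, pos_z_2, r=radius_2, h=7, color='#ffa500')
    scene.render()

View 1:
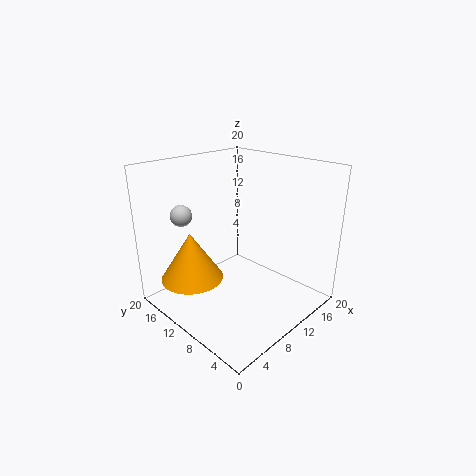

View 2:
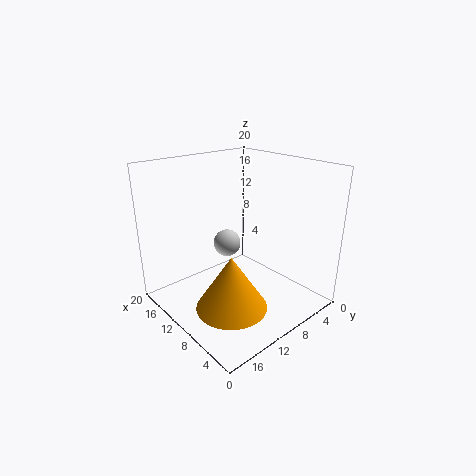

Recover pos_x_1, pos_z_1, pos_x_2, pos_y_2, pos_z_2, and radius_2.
pos_x_1 = 5, pos_z_1 = 13, pos_x_2 = 5.5, pos_y_2 = 15, pos_z_2 = 3.5, radius_2 = 4.5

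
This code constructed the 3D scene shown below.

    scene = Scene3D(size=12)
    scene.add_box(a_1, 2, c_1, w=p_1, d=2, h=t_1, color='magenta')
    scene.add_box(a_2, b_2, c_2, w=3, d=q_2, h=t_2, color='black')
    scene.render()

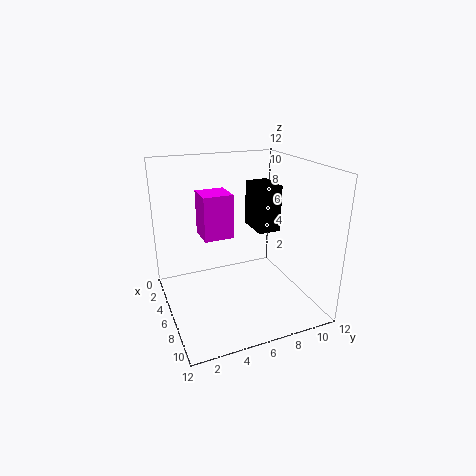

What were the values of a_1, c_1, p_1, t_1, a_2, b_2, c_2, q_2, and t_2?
a_1 = 8; c_1 = 8; p_1 = 2; t_1 = 3; a_2 = 3; b_2 = 8; c_2 = 6; q_2 = 2; t_2 = 4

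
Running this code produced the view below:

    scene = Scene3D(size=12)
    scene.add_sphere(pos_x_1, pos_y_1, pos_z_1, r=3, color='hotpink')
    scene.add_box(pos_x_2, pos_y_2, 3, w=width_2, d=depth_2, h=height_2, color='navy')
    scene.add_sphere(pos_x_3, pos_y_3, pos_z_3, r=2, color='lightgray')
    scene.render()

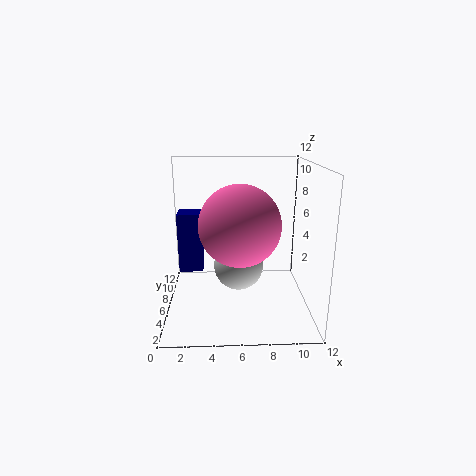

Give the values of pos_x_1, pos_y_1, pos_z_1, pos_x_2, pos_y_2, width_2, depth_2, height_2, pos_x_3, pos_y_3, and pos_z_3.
pos_x_1 = 6; pos_y_1 = 3; pos_z_1 = 8; pos_x_2 = 1; pos_y_2 = 6; width_2 = 2; depth_2 = 2; height_2 = 5; pos_x_3 = 6; pos_y_3 = 5; pos_z_3 = 4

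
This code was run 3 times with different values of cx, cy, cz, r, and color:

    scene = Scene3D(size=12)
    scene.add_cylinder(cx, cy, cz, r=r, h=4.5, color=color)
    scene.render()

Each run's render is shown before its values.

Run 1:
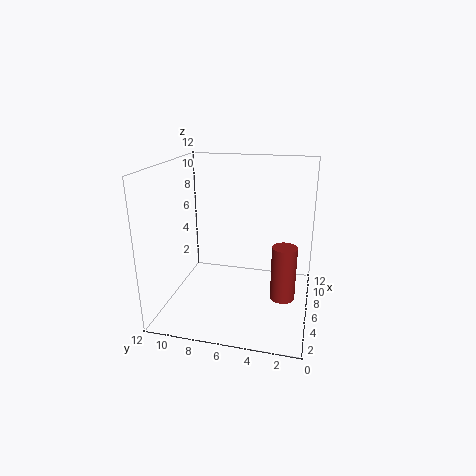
cx = 5; cy = 2; cz = 1.5; r = 1; color = 'brown'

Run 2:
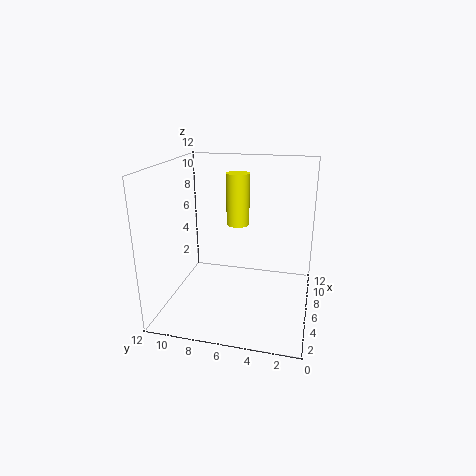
cx = 8; cy = 6.5; cz = 6.5; r = 1; color = 'yellow'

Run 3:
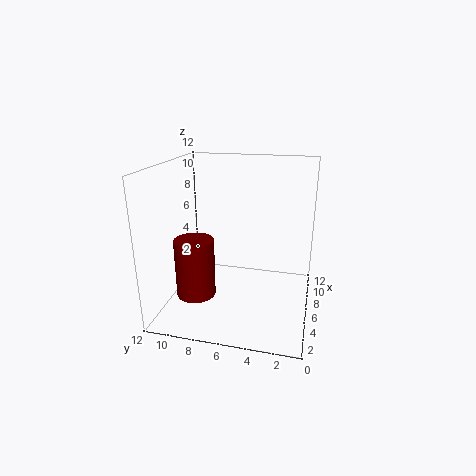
cx = 2.5; cy = 8.5; cz = 2.5; r = 1.5; color = 'maroon'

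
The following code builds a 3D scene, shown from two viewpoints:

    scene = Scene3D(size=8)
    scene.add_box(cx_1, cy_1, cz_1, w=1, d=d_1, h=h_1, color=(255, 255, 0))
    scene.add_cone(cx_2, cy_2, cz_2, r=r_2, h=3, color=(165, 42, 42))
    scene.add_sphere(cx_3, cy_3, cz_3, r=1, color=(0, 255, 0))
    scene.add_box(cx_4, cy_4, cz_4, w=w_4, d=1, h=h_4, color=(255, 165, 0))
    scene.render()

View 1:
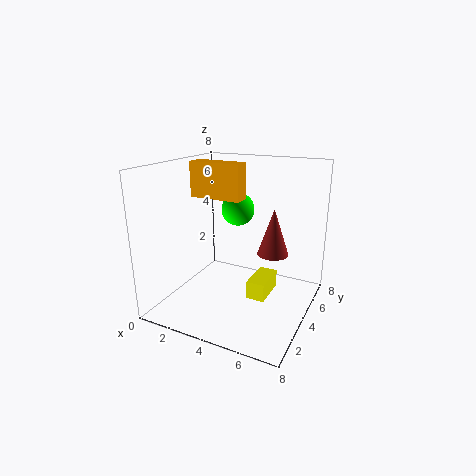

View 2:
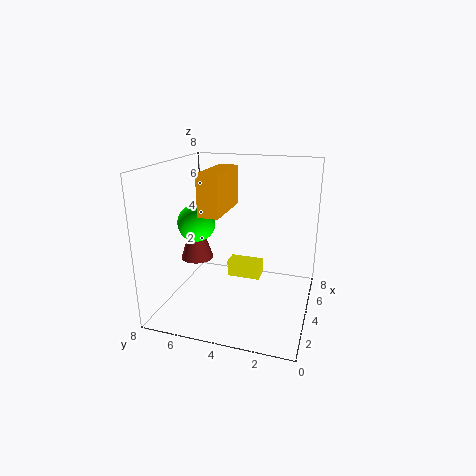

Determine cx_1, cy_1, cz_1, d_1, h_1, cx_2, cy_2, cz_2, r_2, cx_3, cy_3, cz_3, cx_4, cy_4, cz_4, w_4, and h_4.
cx_1 = 5; cy_1 = 3; cz_1 = 1; d_1 = 2; h_1 = 1; cx_2 = 5; cy_2 = 7; cz_2 = 2; r_2 = 1; cx_3 = 3; cy_3 = 6; cz_3 = 5; cx_4 = 1; cy_4 = 4; cz_4 = 6; w_4 = 3; h_4 = 2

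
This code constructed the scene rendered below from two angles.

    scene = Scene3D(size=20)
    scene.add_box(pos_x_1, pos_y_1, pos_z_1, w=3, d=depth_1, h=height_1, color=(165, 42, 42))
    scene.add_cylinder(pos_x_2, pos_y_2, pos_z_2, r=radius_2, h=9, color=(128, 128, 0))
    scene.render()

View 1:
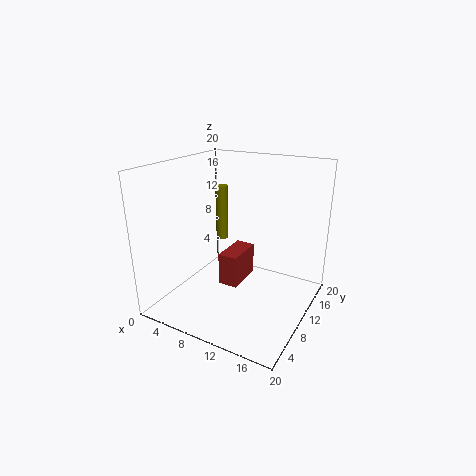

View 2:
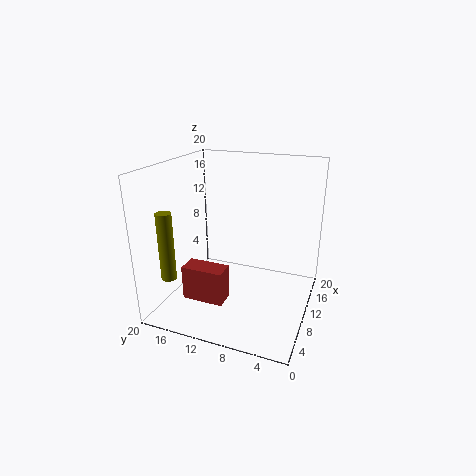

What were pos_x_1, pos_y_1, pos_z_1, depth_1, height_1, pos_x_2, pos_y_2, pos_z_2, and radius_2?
pos_x_1 = 6
pos_y_1 = 11
pos_z_1 = 1
depth_1 = 6
height_1 = 5
pos_x_2 = 3
pos_y_2 = 17
pos_z_2 = 6
radius_2 = 1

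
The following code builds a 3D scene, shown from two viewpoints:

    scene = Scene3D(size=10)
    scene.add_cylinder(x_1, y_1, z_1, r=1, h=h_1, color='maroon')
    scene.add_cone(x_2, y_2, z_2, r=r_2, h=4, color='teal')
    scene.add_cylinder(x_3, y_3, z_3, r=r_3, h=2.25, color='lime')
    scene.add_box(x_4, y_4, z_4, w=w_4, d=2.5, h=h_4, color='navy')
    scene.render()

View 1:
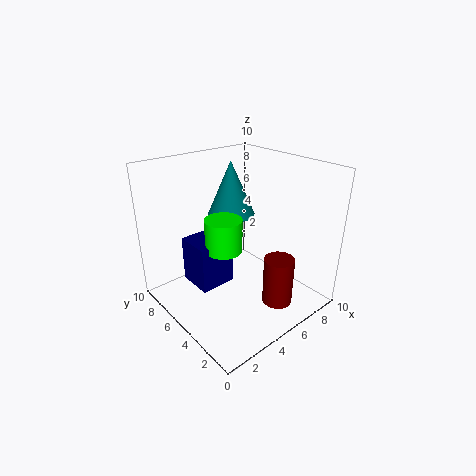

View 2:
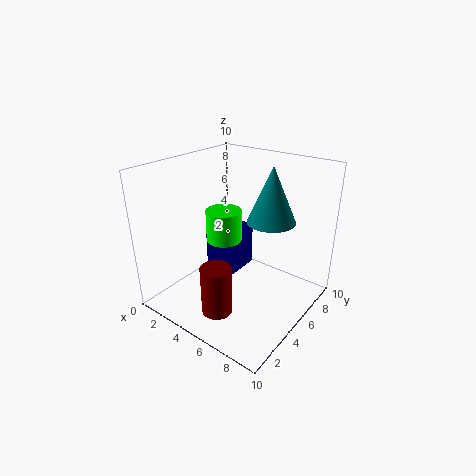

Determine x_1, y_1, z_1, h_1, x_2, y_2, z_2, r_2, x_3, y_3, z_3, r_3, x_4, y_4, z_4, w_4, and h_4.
x_1 = 5.75
y_1 = 1.75
z_1 = 1.25
h_1 = 3.25
x_2 = 6.25
y_2 = 7.25
z_2 = 5.75
r_2 = 1.75
x_3 = 3.75
y_3 = 5
z_3 = 4.5
r_3 = 1.25
x_4 = 2
y_4 = 5
z_4 = 1.75
w_4 = 2.5
h_4 = 3.25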